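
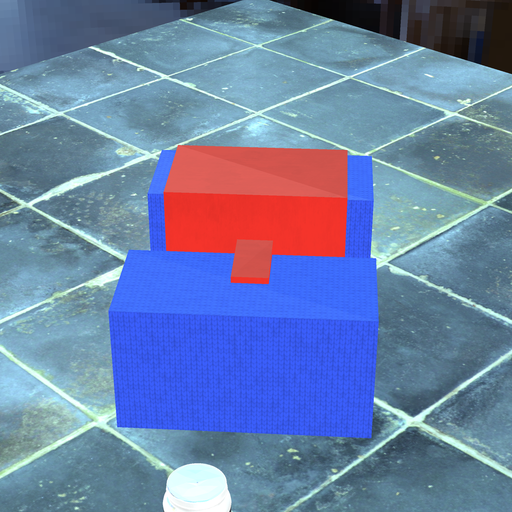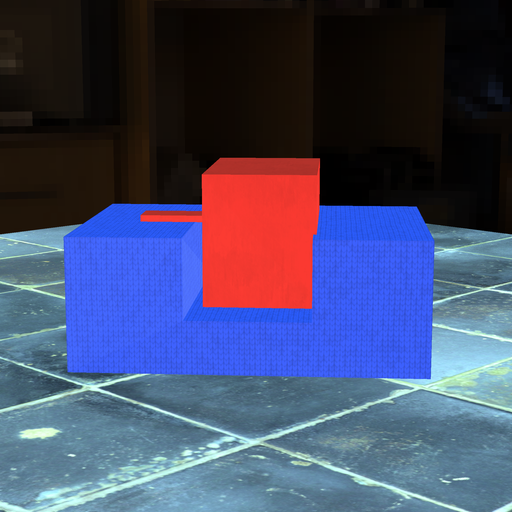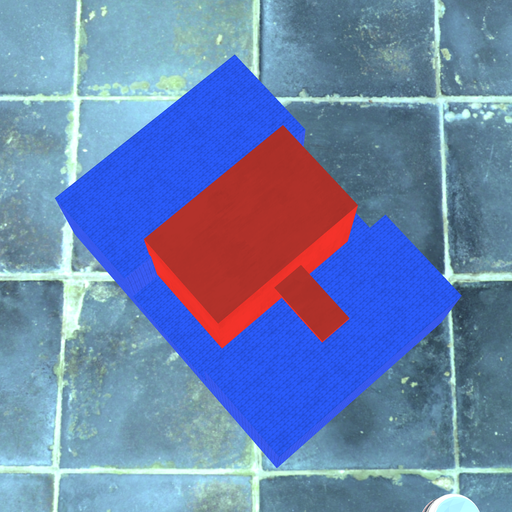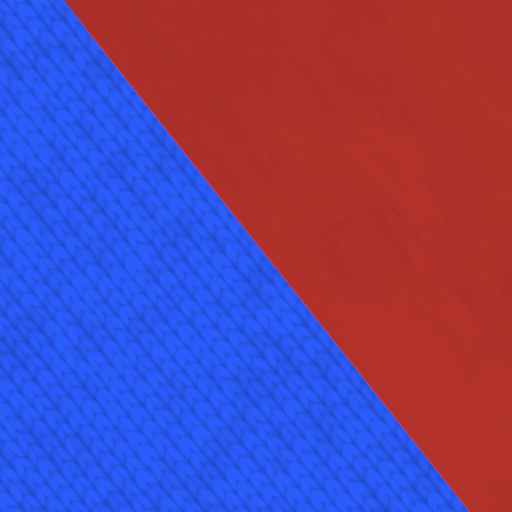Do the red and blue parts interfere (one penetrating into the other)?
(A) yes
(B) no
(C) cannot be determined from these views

(A) yes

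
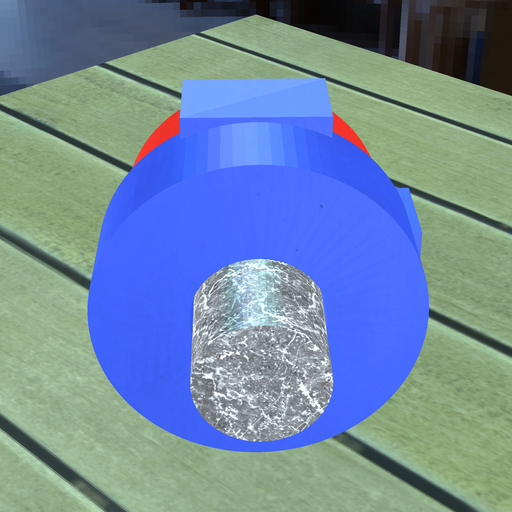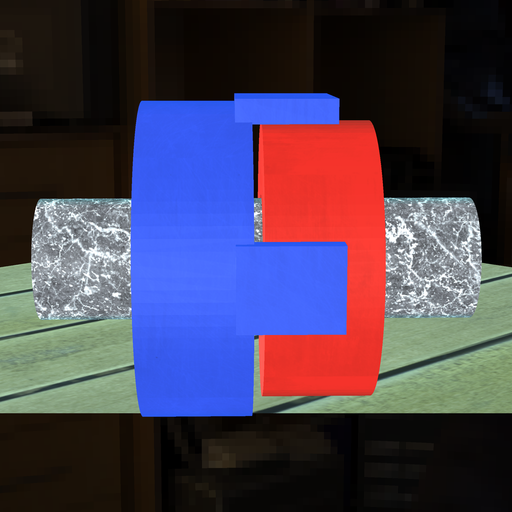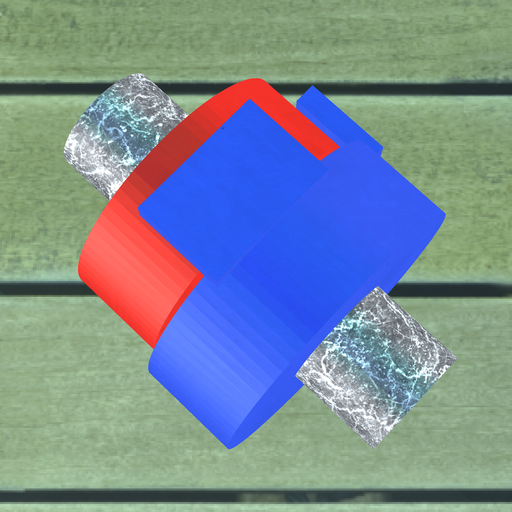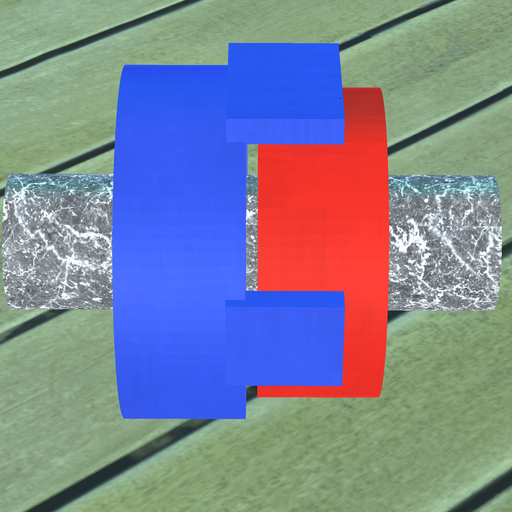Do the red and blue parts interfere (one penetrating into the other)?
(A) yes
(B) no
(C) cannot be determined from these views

(B) no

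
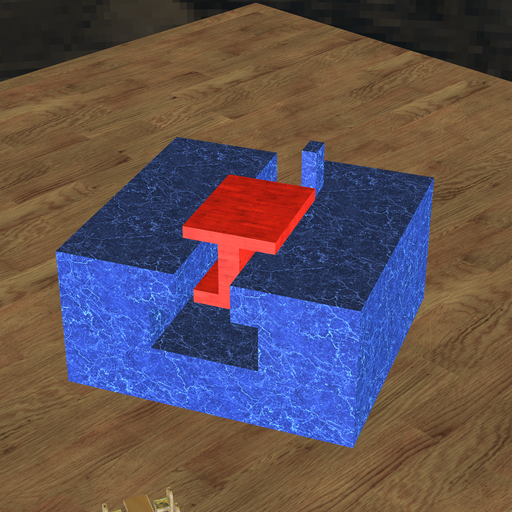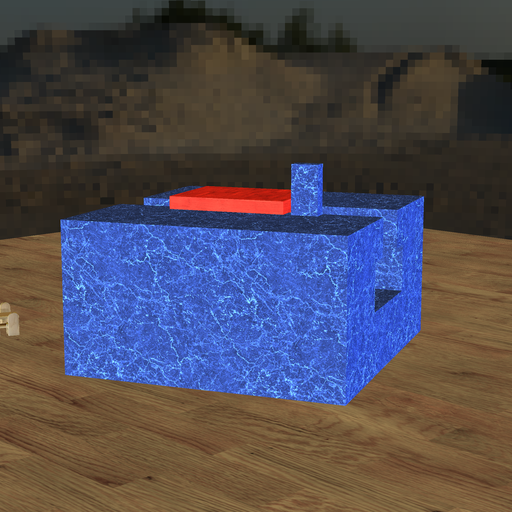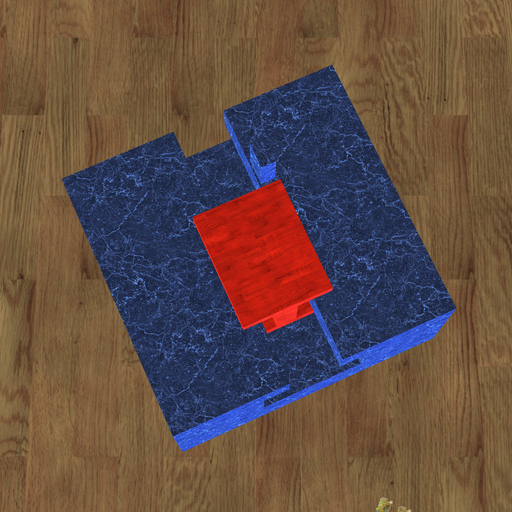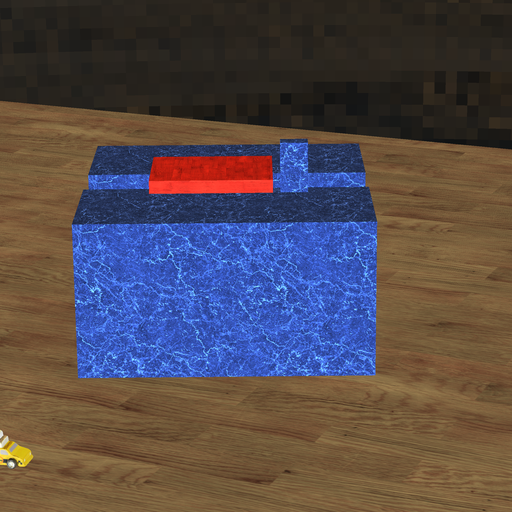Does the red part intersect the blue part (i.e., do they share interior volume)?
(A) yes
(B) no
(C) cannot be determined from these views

(B) no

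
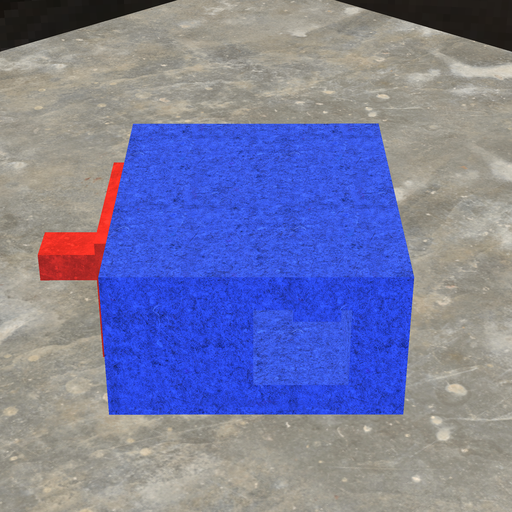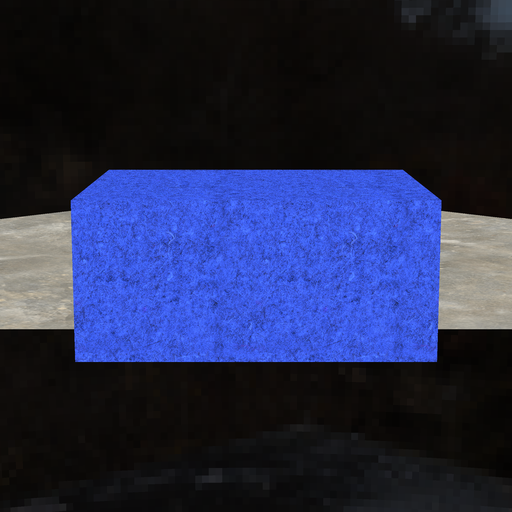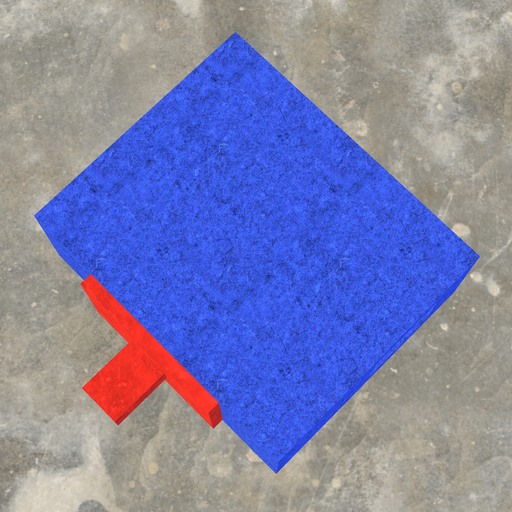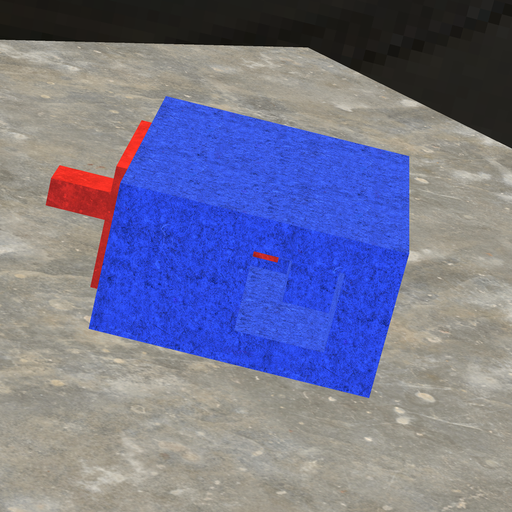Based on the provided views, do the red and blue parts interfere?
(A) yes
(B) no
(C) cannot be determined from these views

(B) no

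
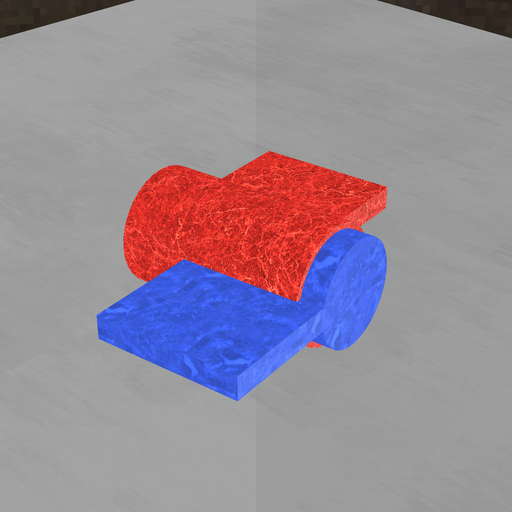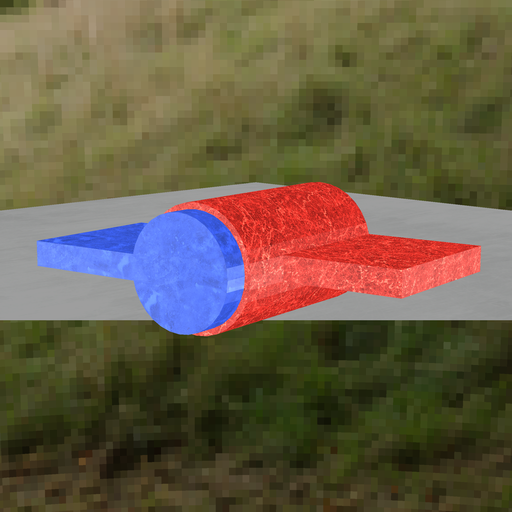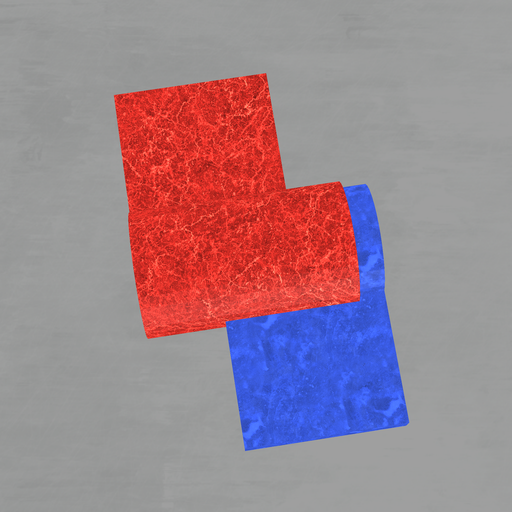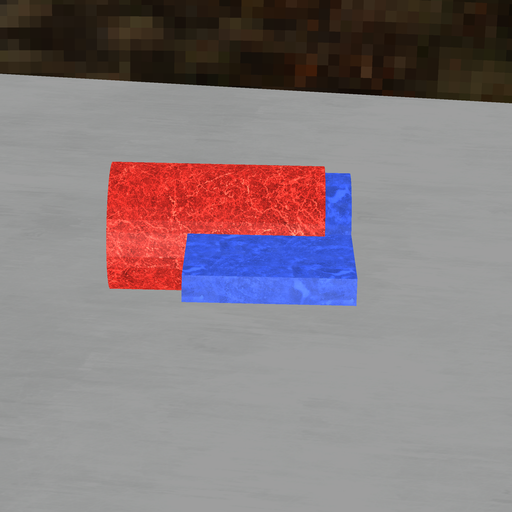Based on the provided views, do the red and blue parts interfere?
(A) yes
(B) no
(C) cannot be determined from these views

(A) yes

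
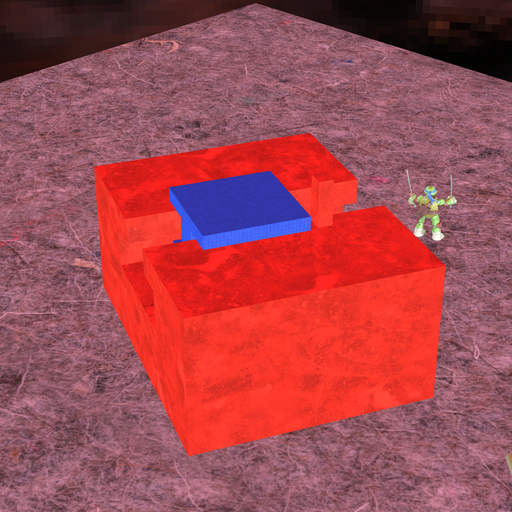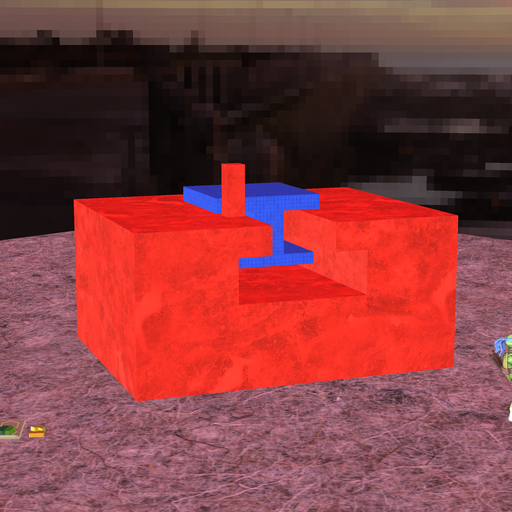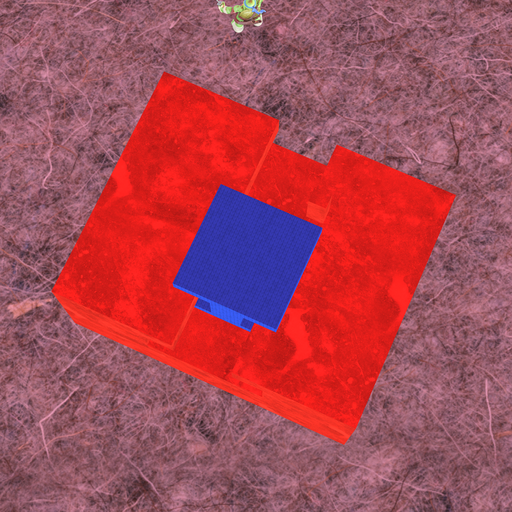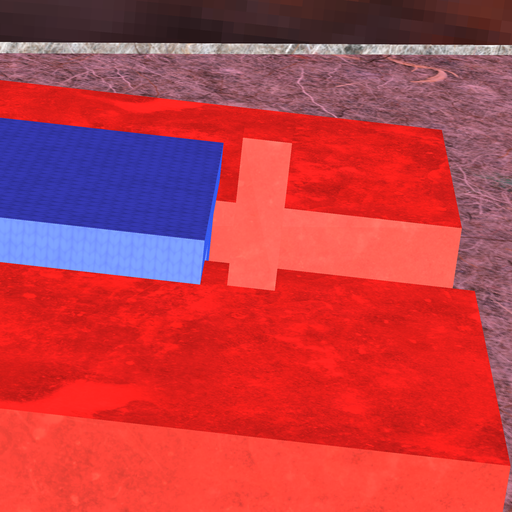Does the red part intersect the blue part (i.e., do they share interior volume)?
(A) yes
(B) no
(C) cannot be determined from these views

(B) no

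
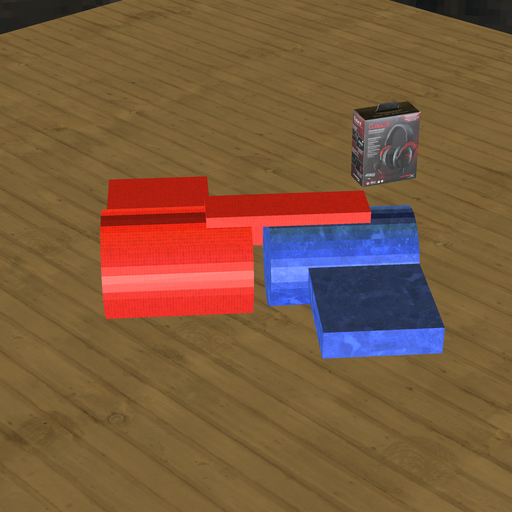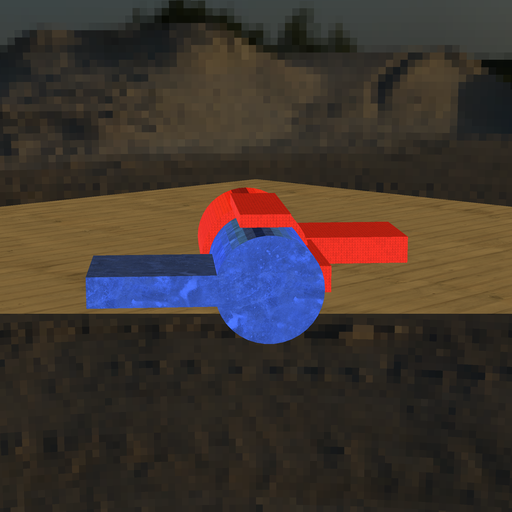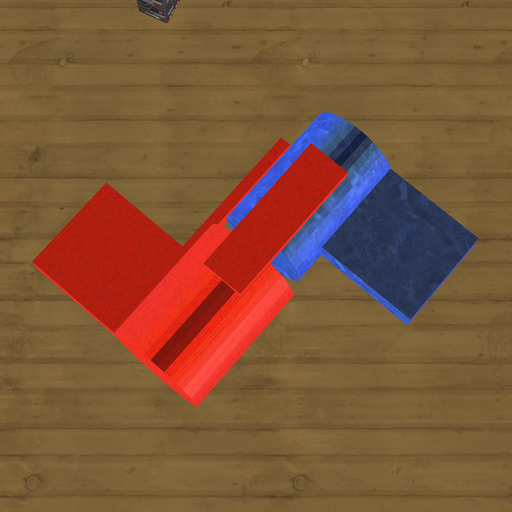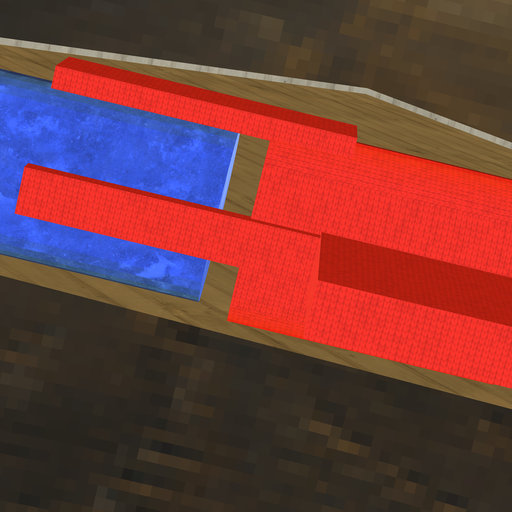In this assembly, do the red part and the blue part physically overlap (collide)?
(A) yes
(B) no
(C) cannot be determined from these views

(B) no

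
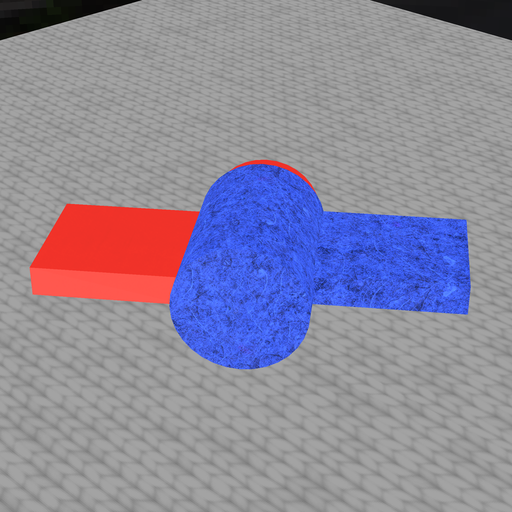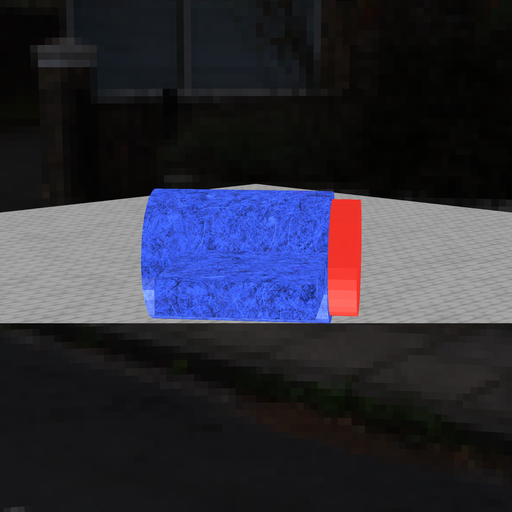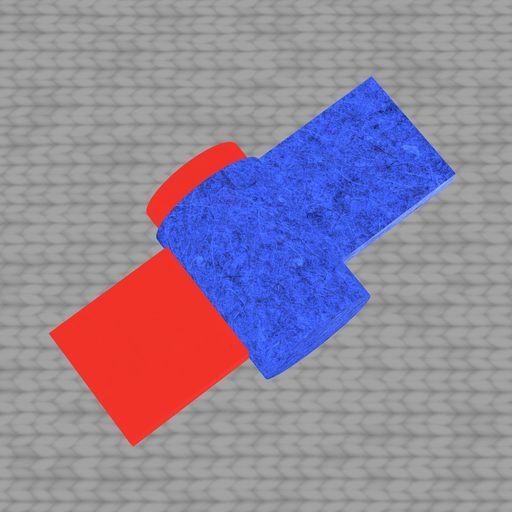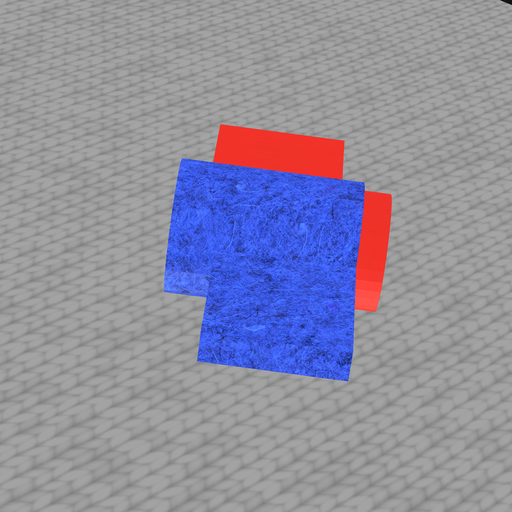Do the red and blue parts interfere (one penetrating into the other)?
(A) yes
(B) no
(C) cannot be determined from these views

(A) yes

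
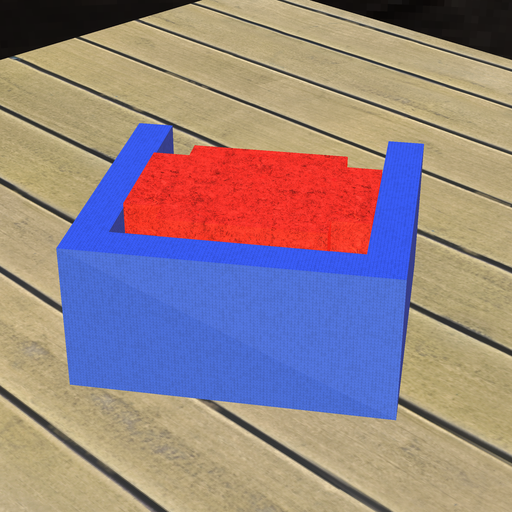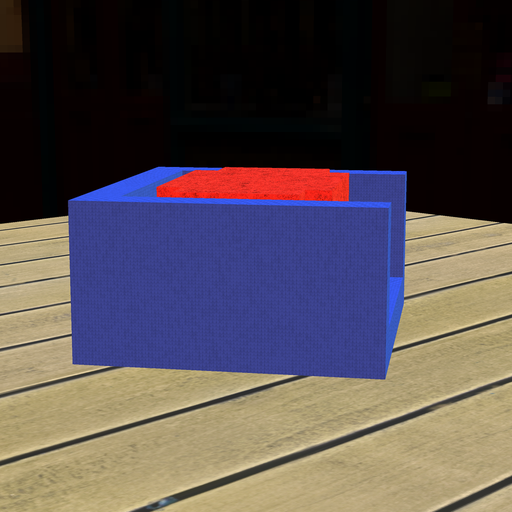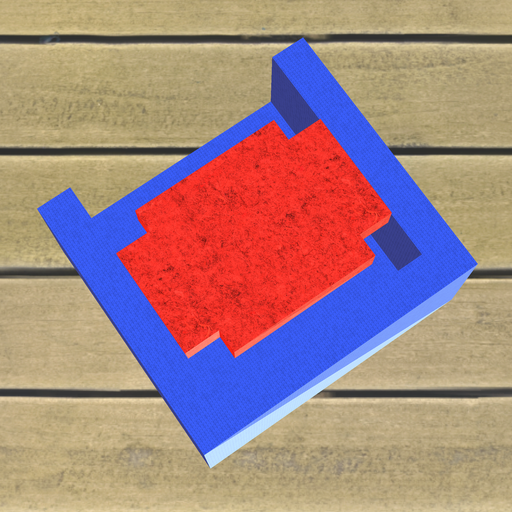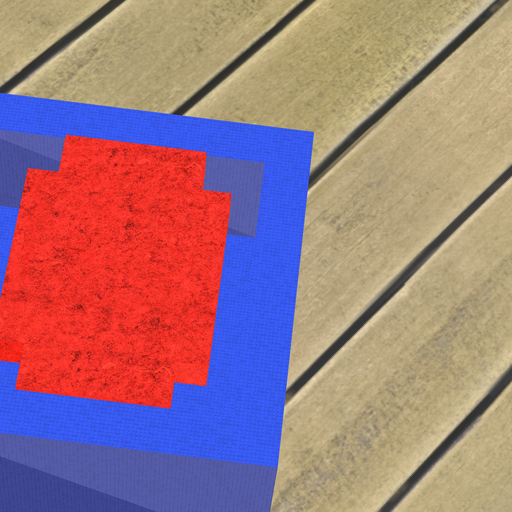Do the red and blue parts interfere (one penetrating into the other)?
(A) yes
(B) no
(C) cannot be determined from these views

(B) no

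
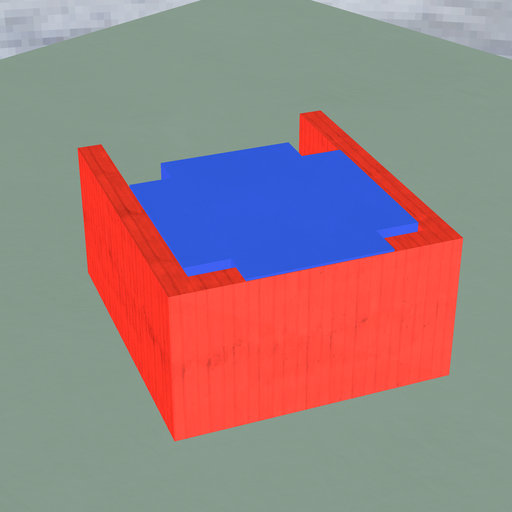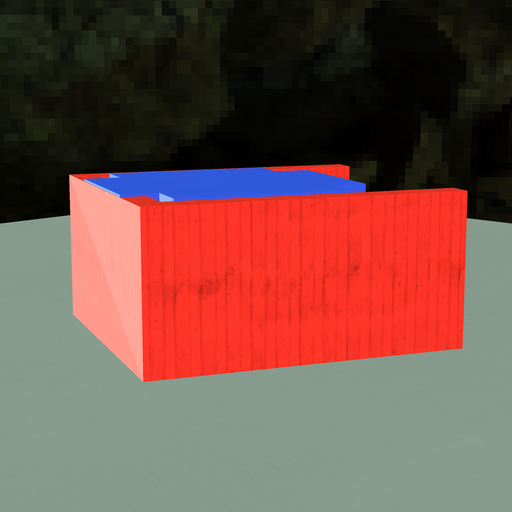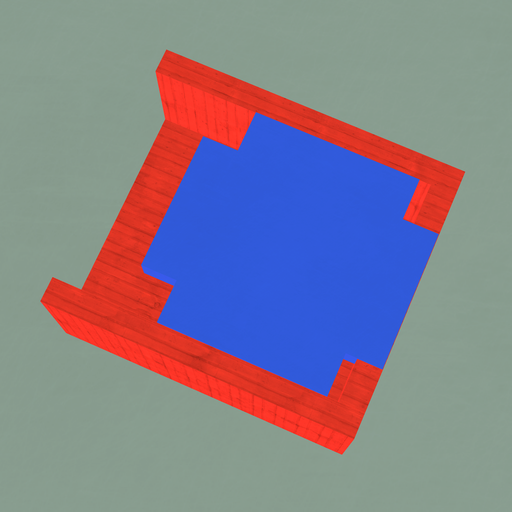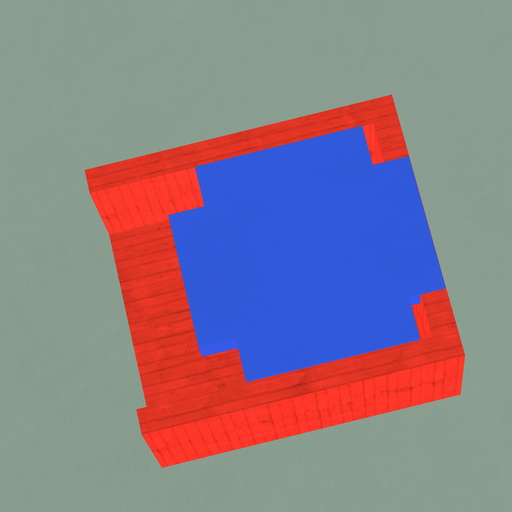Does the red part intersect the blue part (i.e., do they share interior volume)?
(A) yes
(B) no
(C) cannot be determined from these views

(A) yes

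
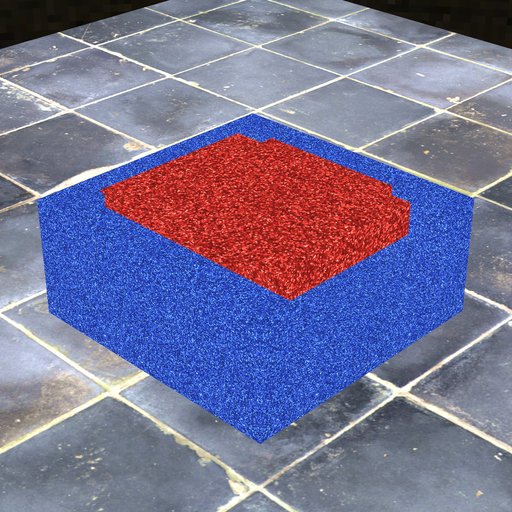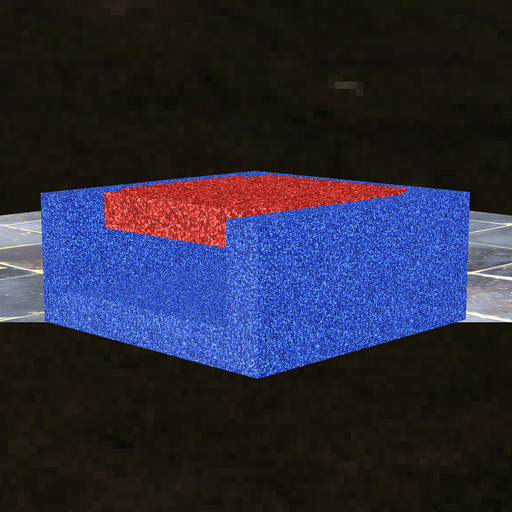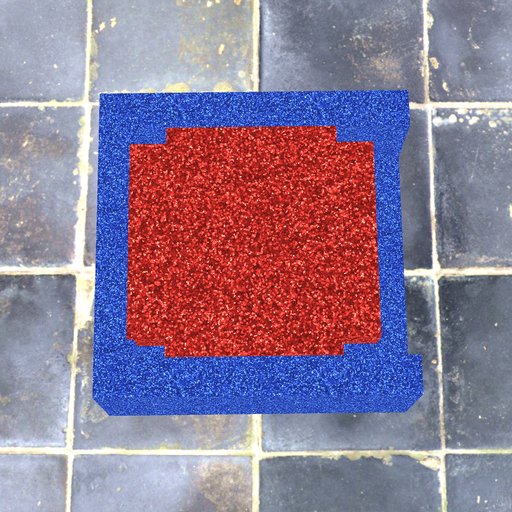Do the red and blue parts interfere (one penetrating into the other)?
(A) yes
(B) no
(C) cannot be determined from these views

(A) yes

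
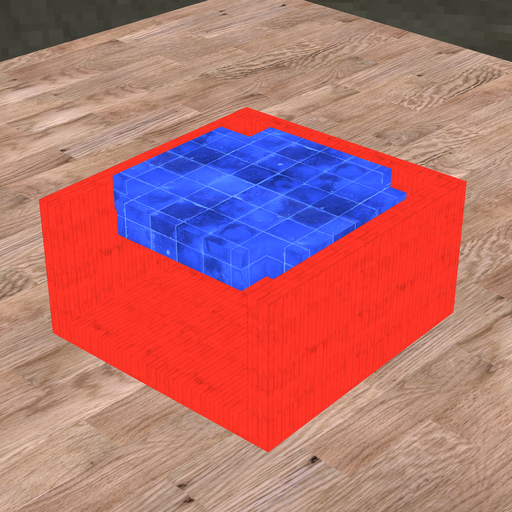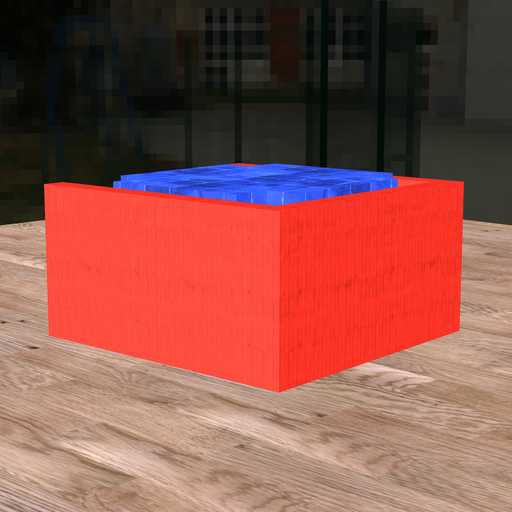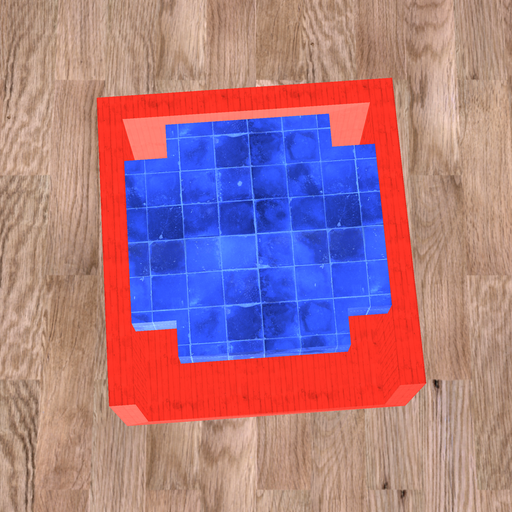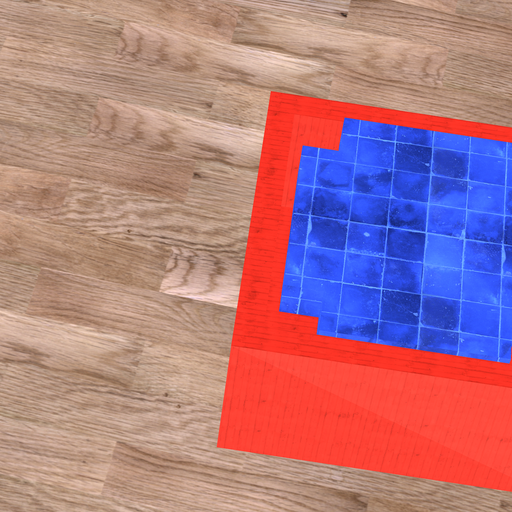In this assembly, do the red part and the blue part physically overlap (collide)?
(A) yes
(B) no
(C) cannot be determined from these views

(B) no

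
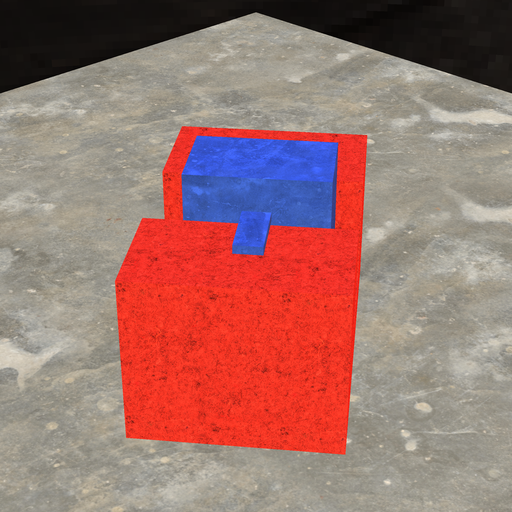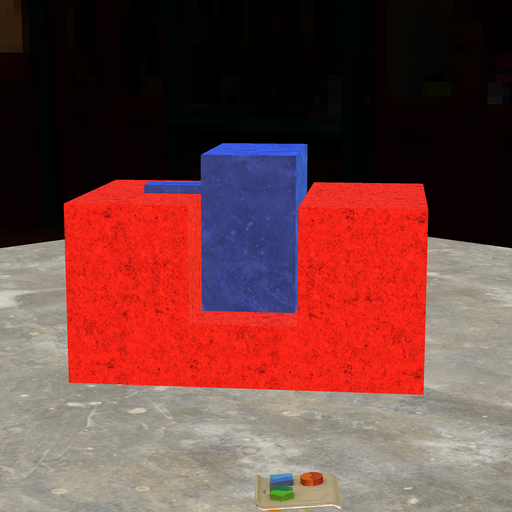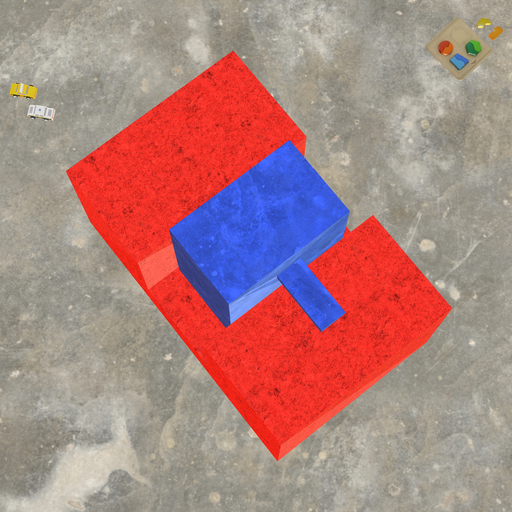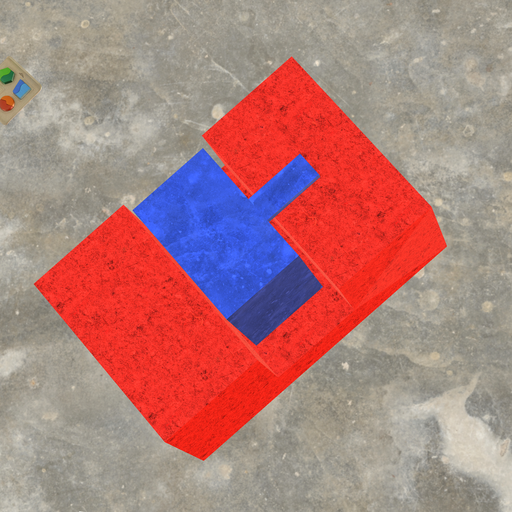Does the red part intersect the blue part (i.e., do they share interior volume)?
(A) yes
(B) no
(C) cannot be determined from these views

(B) no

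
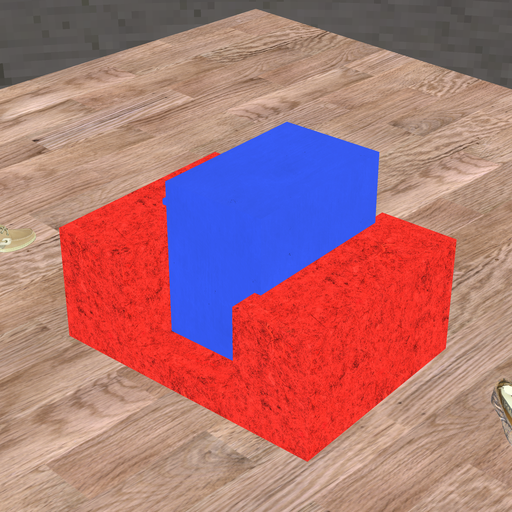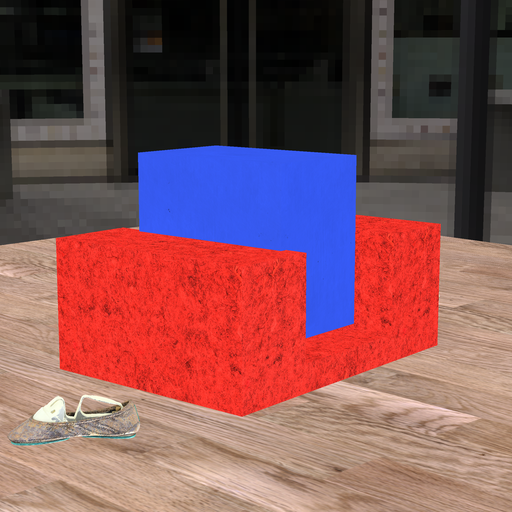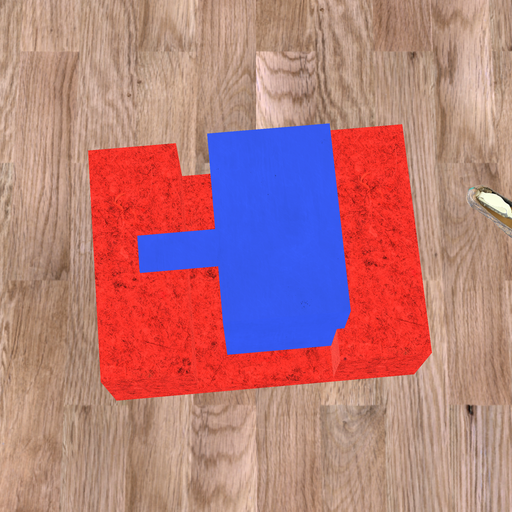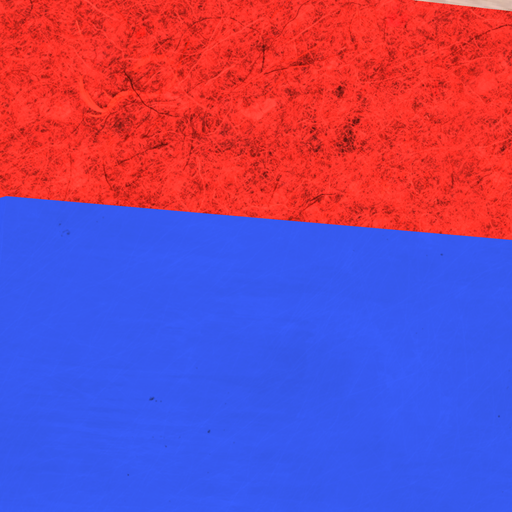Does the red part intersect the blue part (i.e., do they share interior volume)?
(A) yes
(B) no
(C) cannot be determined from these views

(A) yes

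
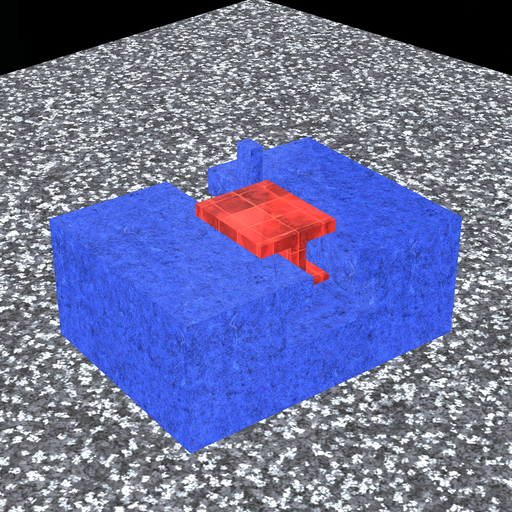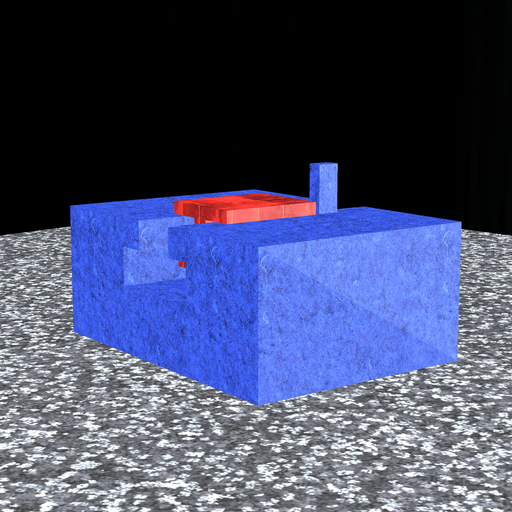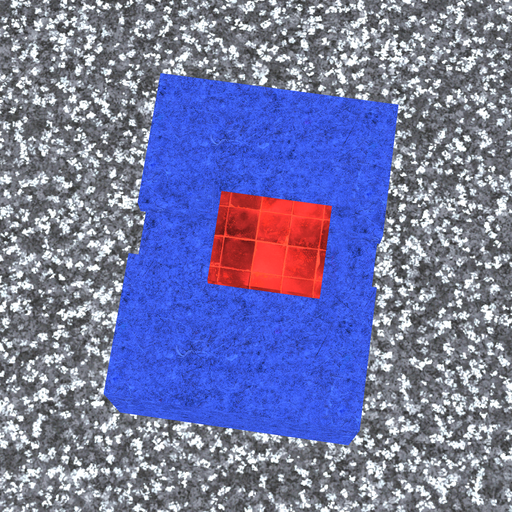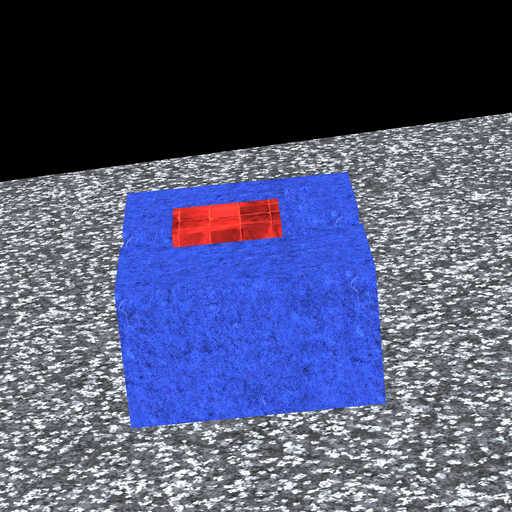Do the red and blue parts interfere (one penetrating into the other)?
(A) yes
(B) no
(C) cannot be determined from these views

(B) no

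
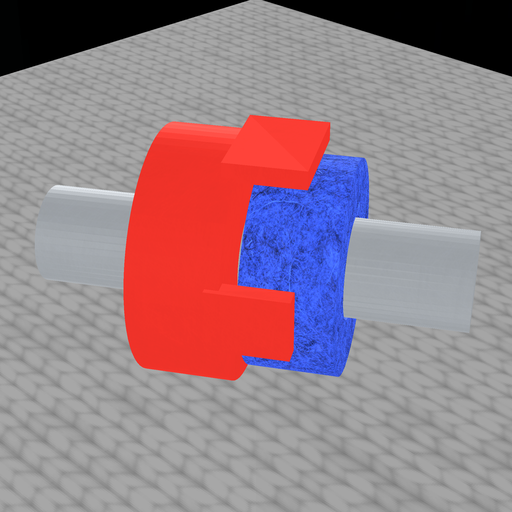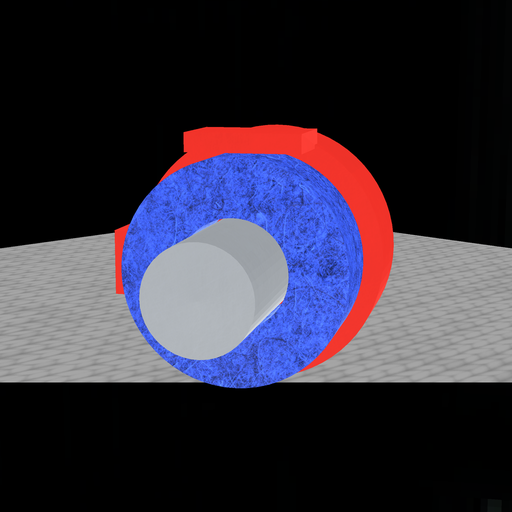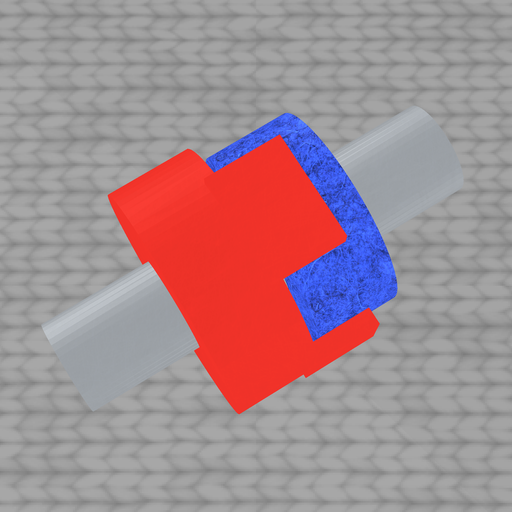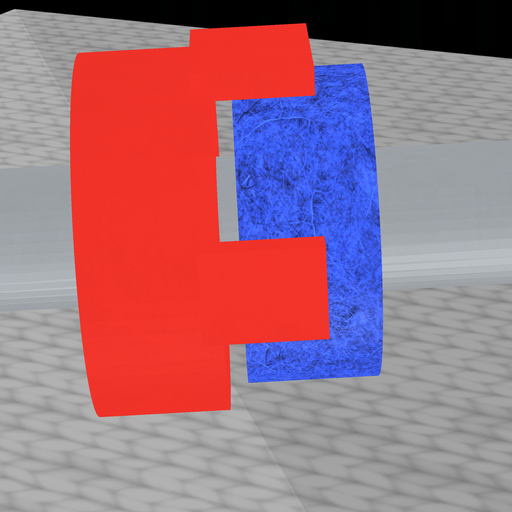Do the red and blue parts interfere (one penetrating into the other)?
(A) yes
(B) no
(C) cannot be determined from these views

(B) no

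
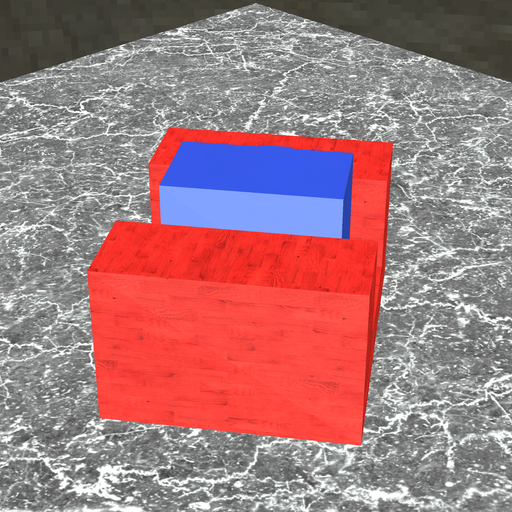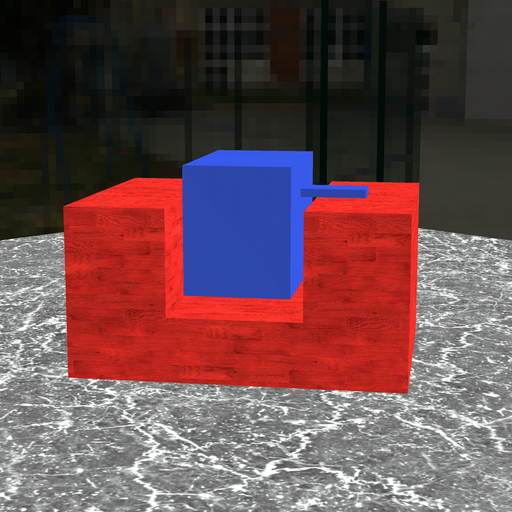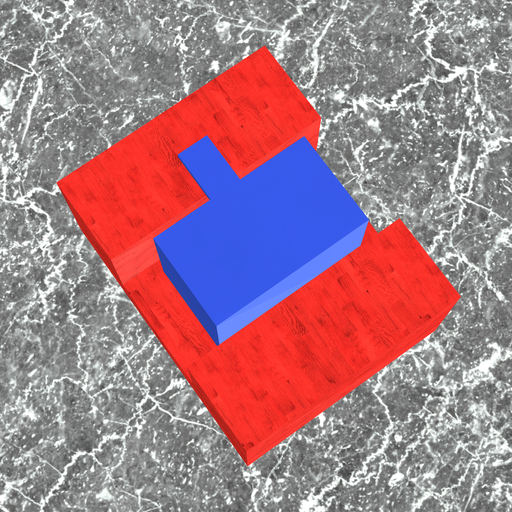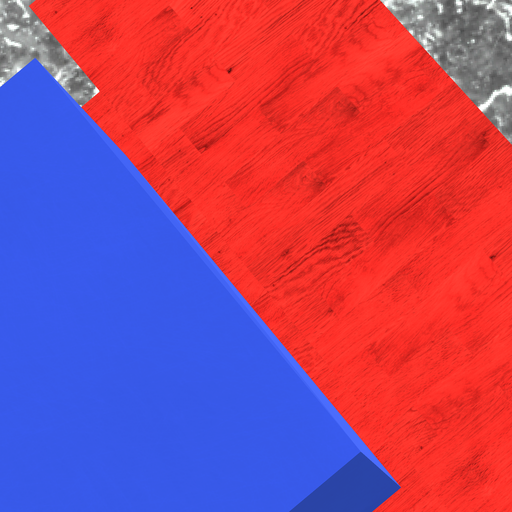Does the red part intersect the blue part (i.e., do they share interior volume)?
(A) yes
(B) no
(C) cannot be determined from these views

(B) no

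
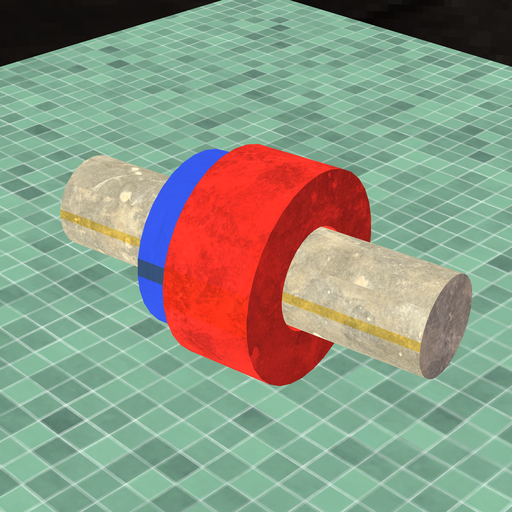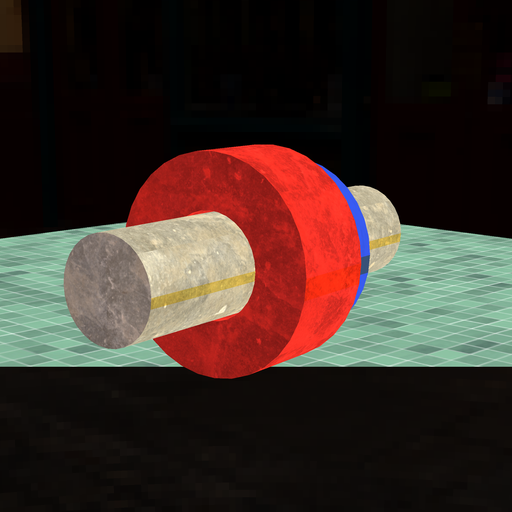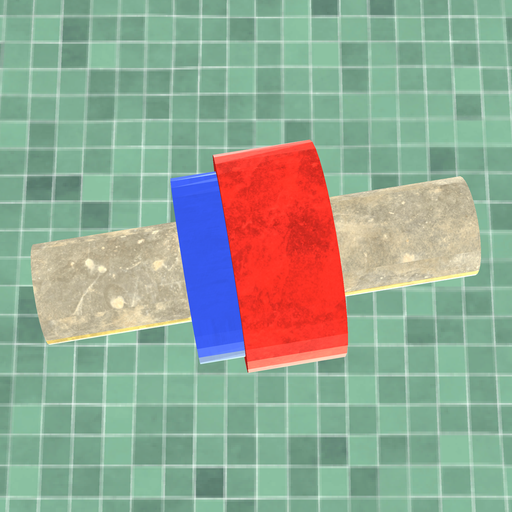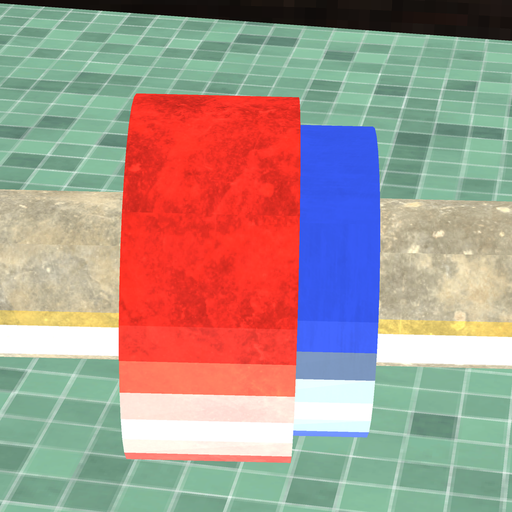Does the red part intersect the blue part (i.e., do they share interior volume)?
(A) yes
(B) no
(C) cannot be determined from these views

(A) yes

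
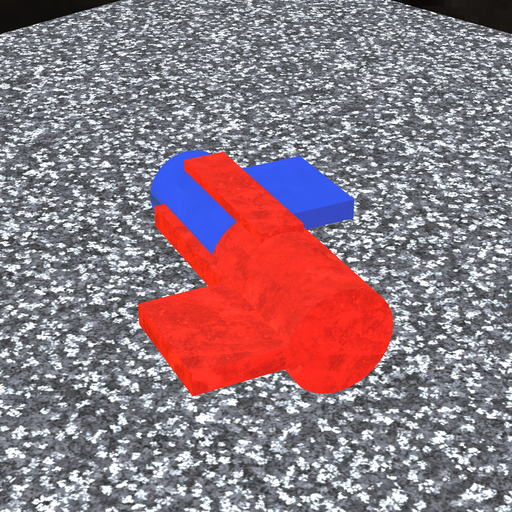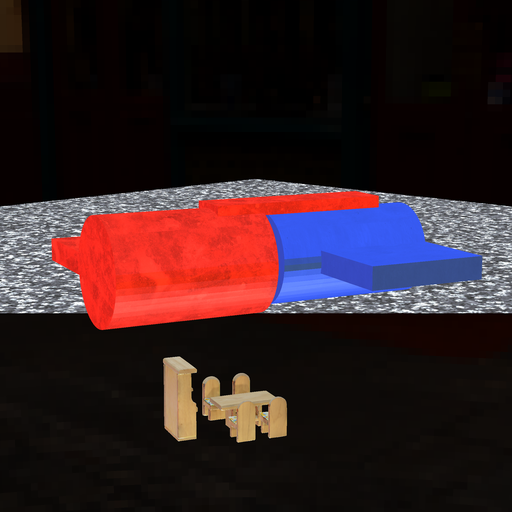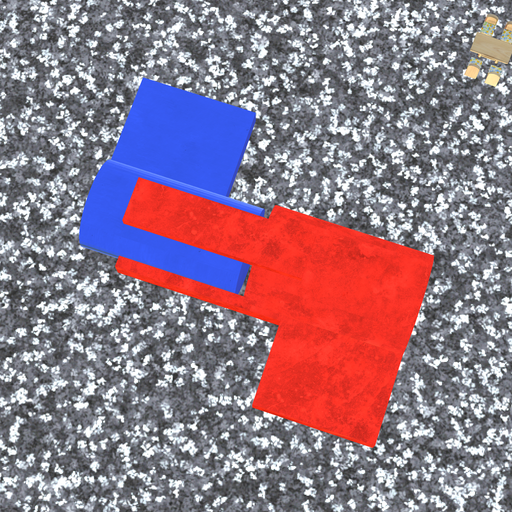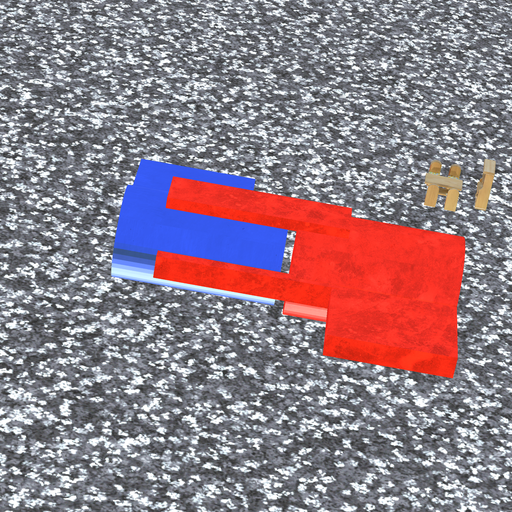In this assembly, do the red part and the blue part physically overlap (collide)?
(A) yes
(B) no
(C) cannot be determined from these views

(B) no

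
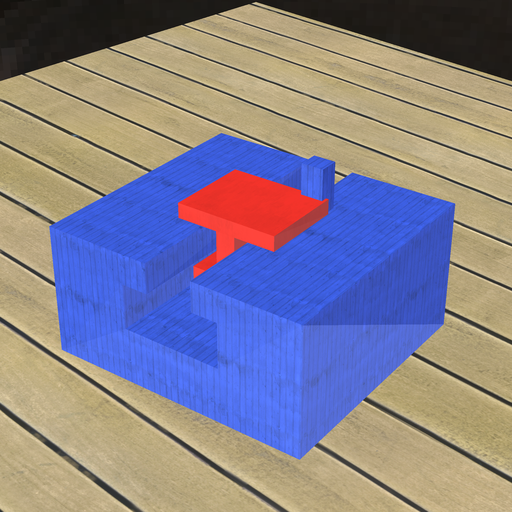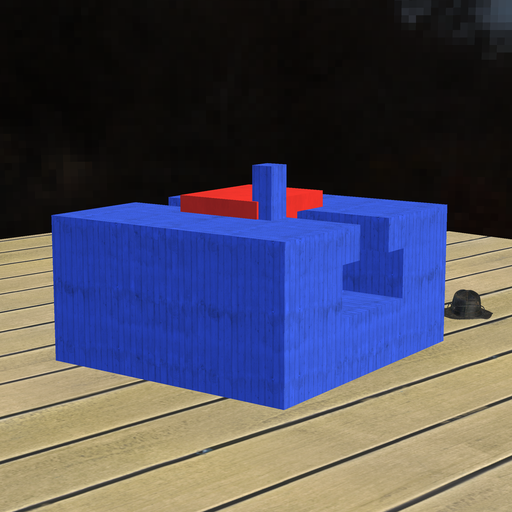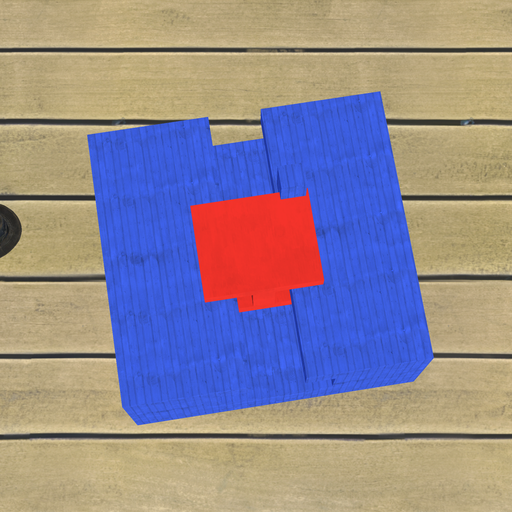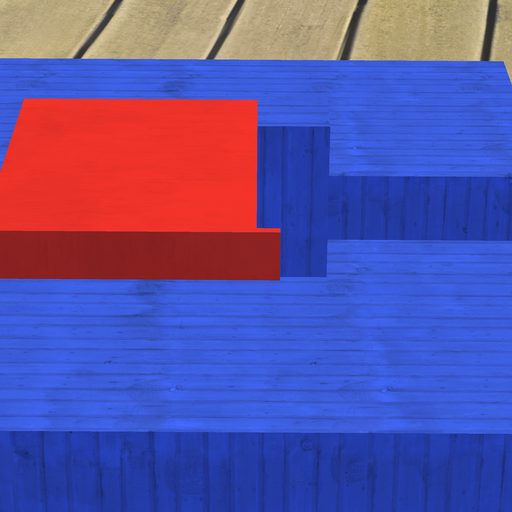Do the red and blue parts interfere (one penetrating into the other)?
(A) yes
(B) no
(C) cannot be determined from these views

(A) yes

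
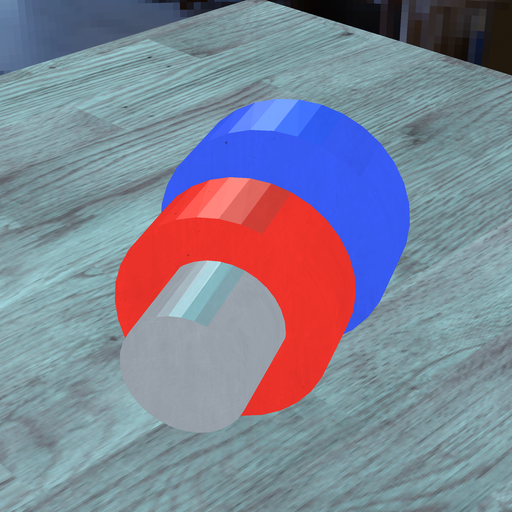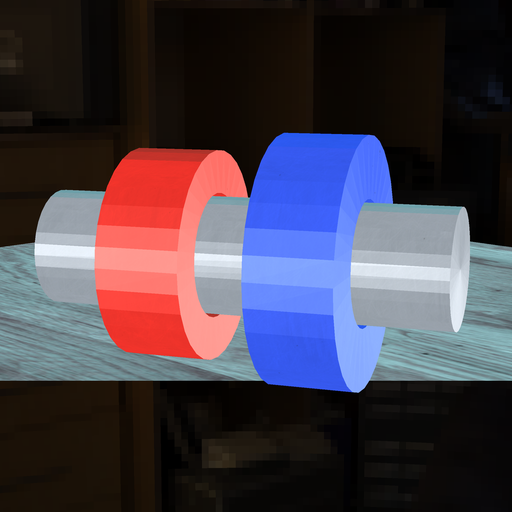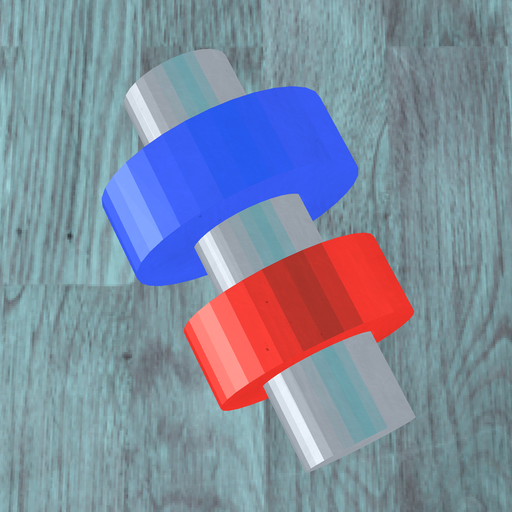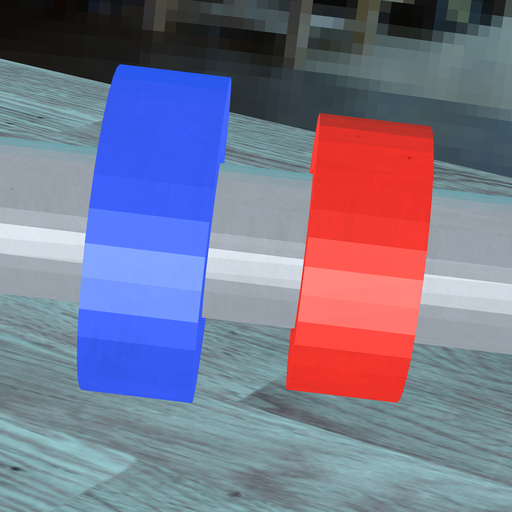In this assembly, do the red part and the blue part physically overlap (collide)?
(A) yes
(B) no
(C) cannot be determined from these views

(B) no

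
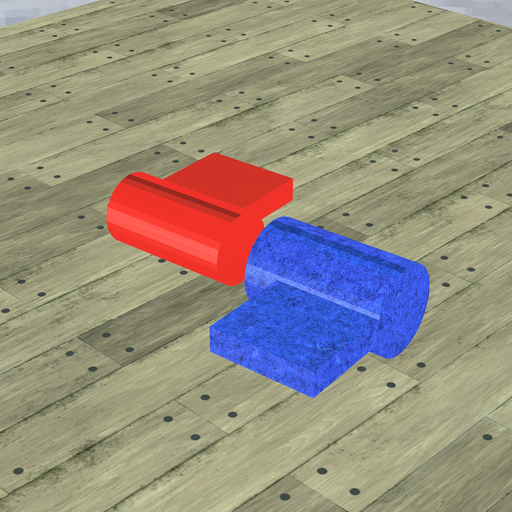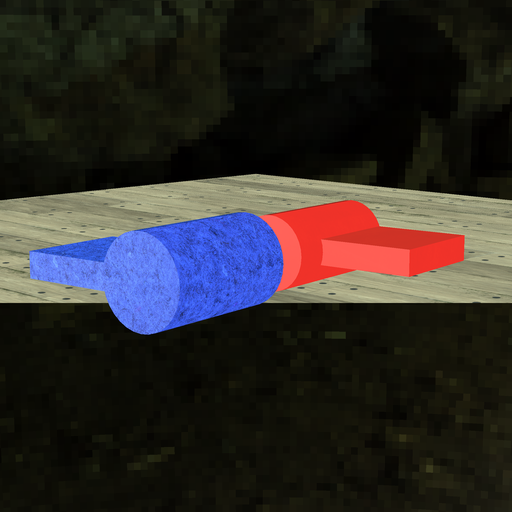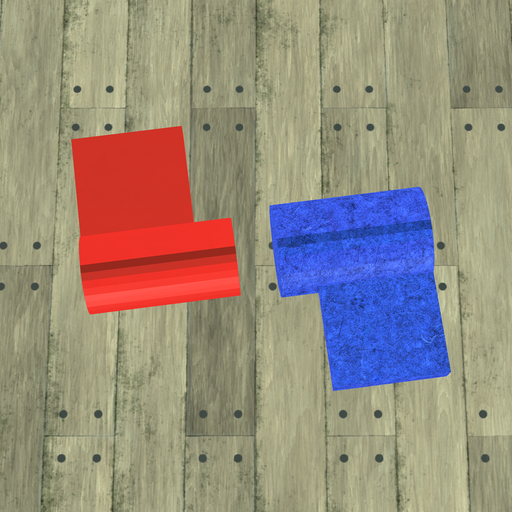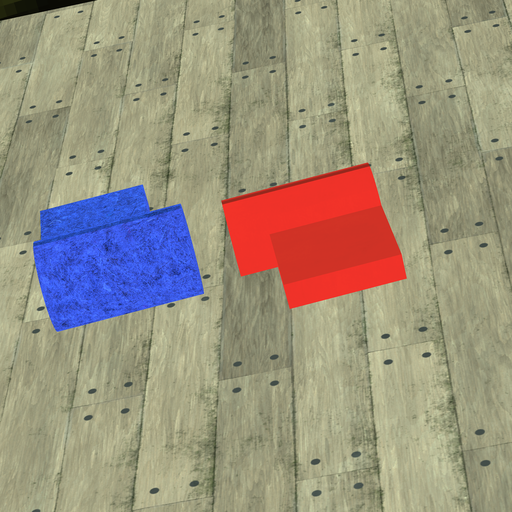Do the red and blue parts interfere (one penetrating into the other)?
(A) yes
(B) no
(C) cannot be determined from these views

(B) no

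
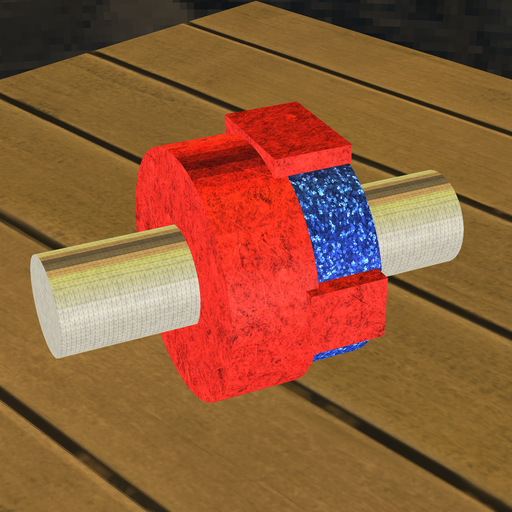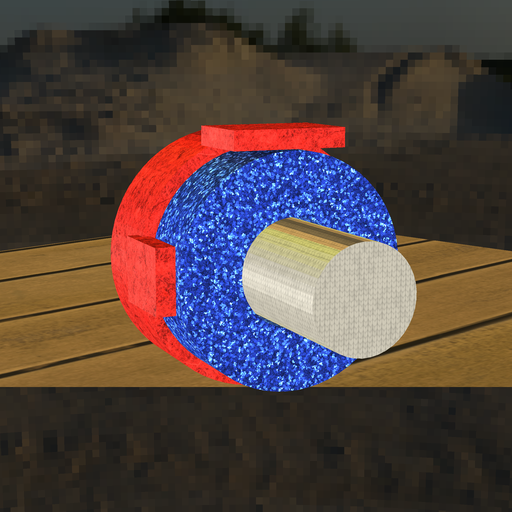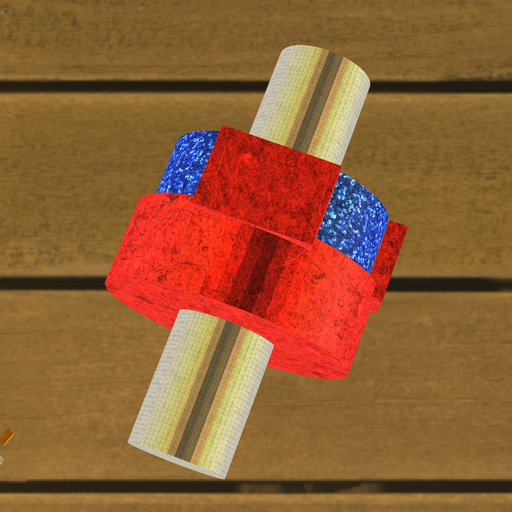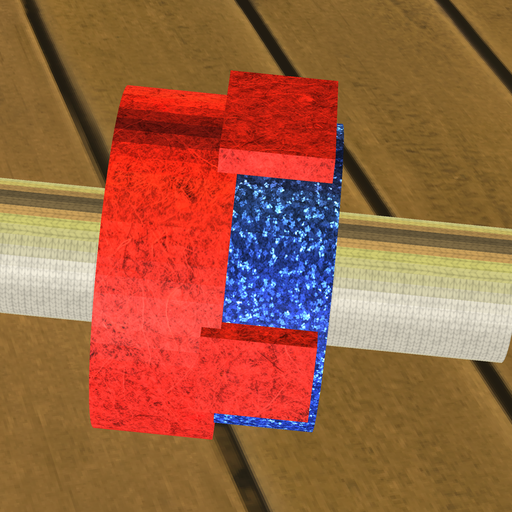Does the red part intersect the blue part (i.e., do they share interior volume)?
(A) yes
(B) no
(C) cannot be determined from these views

(A) yes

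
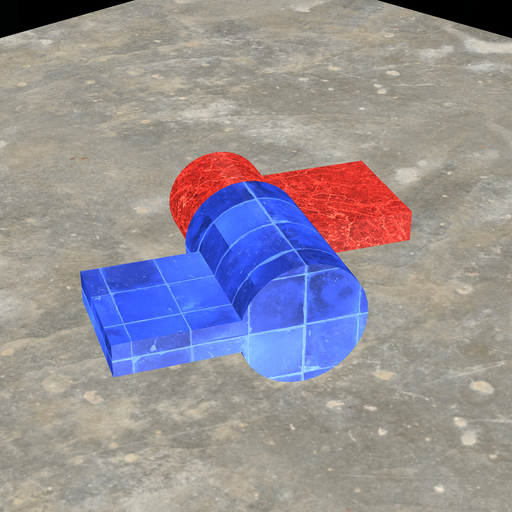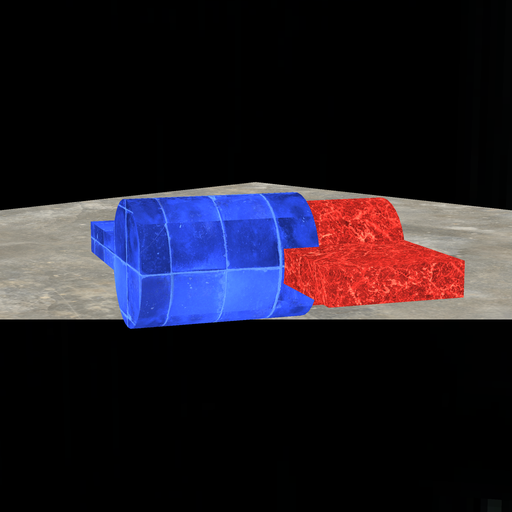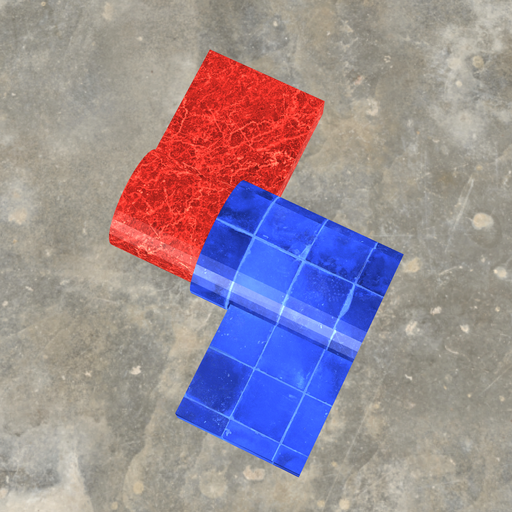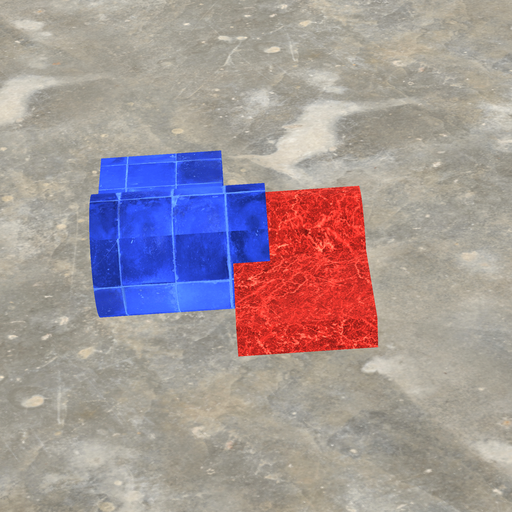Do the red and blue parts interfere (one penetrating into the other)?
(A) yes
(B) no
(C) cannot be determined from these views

(A) yes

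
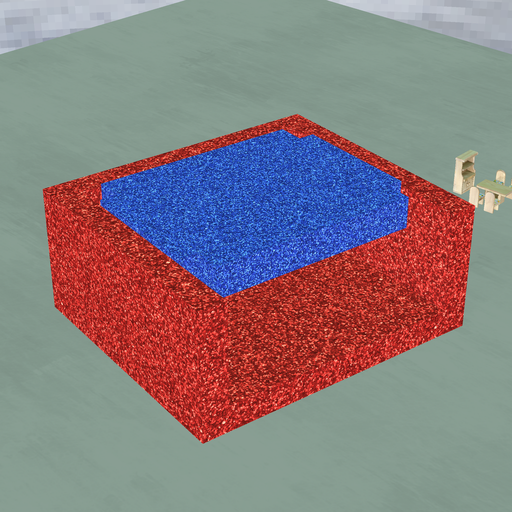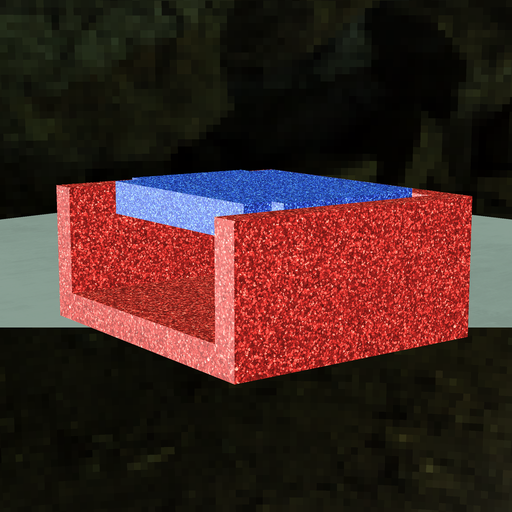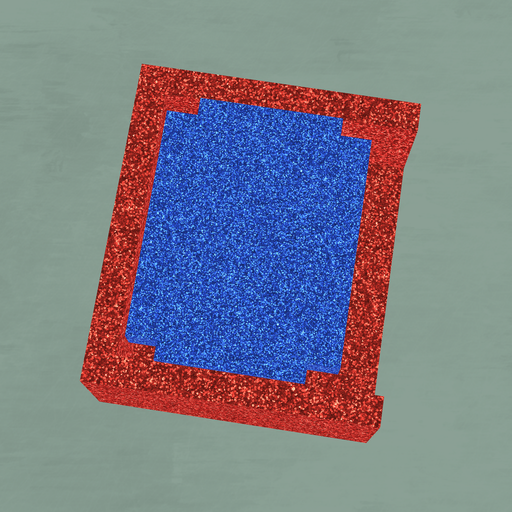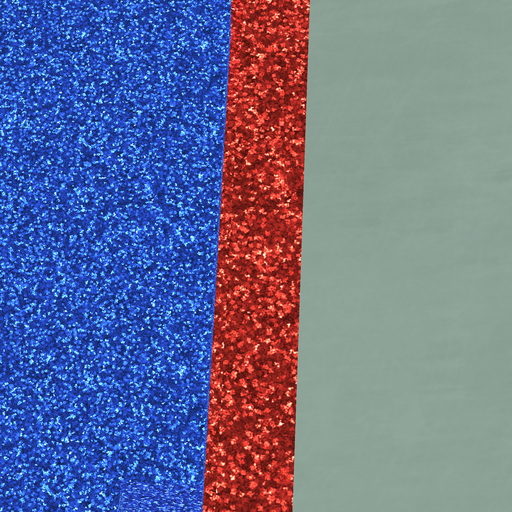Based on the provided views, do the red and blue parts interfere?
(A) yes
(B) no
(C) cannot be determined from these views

(B) no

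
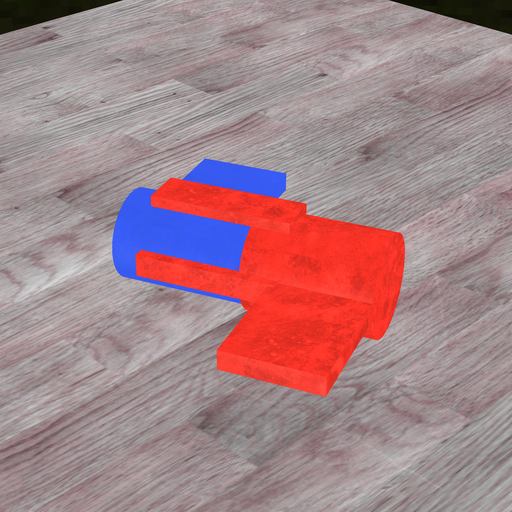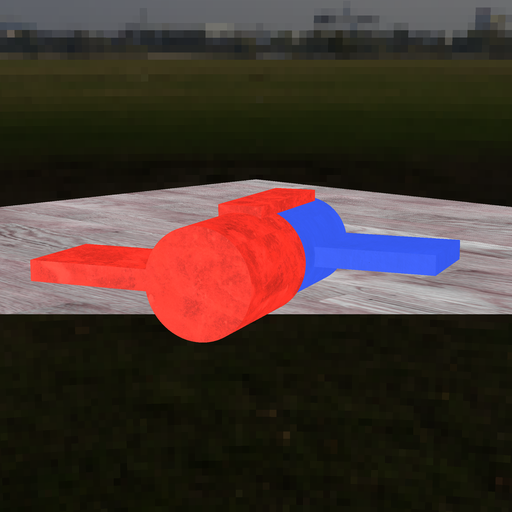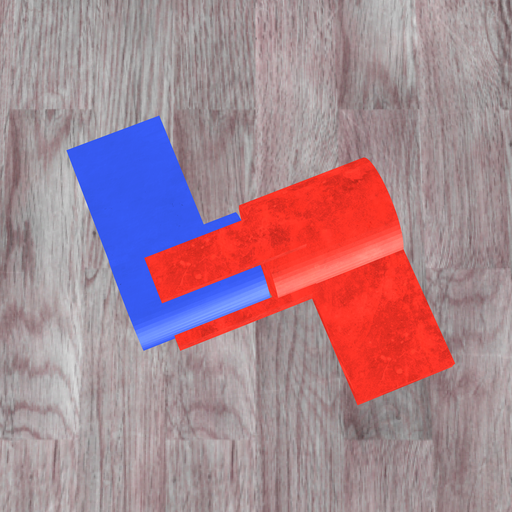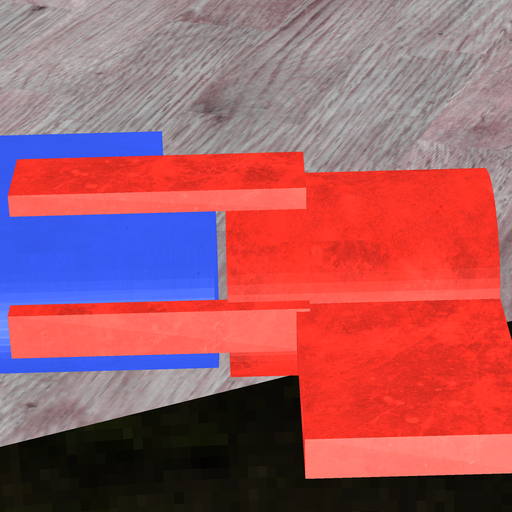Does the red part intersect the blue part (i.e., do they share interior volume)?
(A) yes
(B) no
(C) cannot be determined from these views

(B) no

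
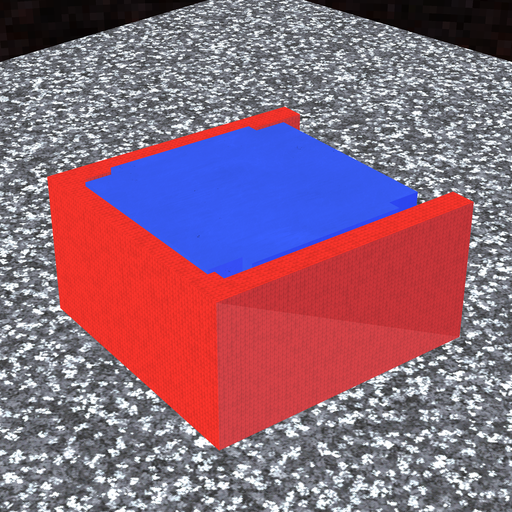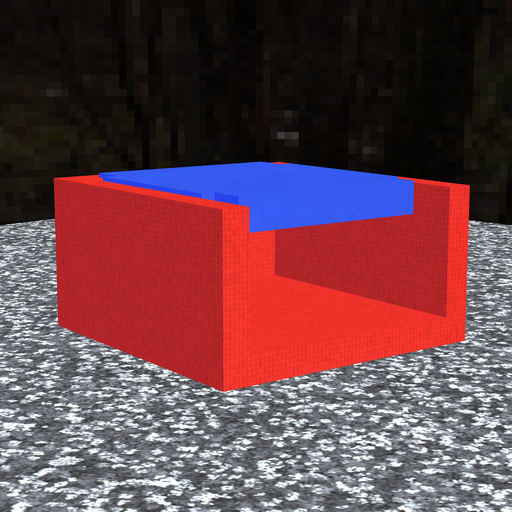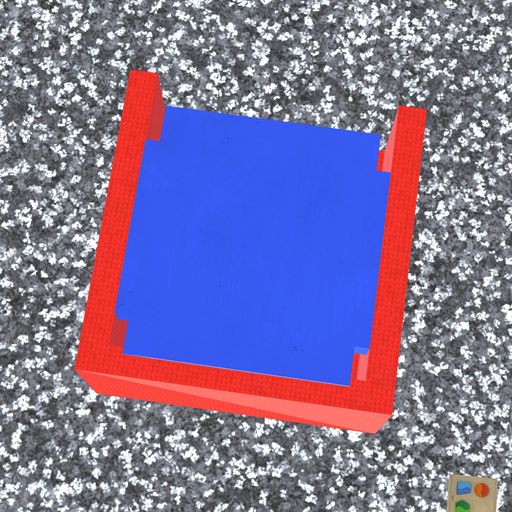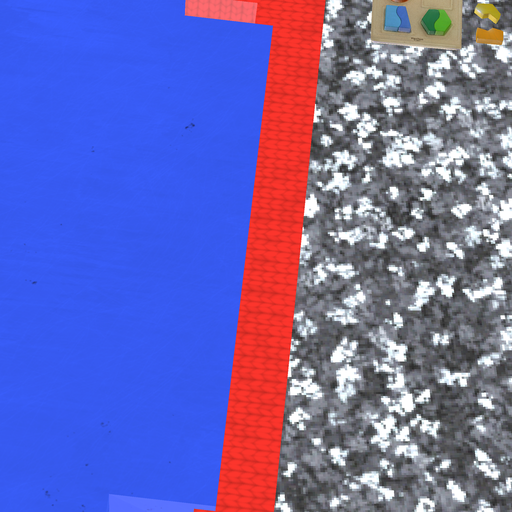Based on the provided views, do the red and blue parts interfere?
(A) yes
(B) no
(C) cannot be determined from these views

(A) yes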